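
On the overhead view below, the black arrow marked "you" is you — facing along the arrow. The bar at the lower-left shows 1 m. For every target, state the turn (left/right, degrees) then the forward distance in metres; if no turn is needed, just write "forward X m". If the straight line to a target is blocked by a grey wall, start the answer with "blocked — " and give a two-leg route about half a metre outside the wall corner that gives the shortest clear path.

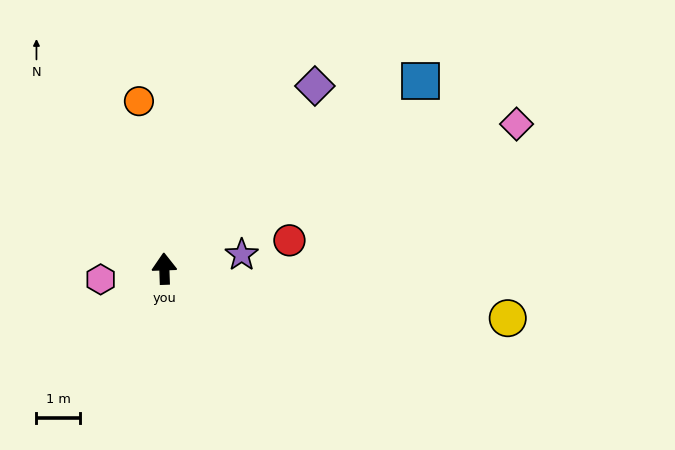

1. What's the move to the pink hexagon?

turn left 98°, forward 1.5 m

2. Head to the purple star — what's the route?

turn right 82°, forward 1.8 m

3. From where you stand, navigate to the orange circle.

turn left 7°, forward 3.9 m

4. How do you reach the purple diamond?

turn right 41°, forward 5.4 m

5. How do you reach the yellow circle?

turn right 100°, forward 8.0 m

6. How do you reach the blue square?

turn right 56°, forward 7.3 m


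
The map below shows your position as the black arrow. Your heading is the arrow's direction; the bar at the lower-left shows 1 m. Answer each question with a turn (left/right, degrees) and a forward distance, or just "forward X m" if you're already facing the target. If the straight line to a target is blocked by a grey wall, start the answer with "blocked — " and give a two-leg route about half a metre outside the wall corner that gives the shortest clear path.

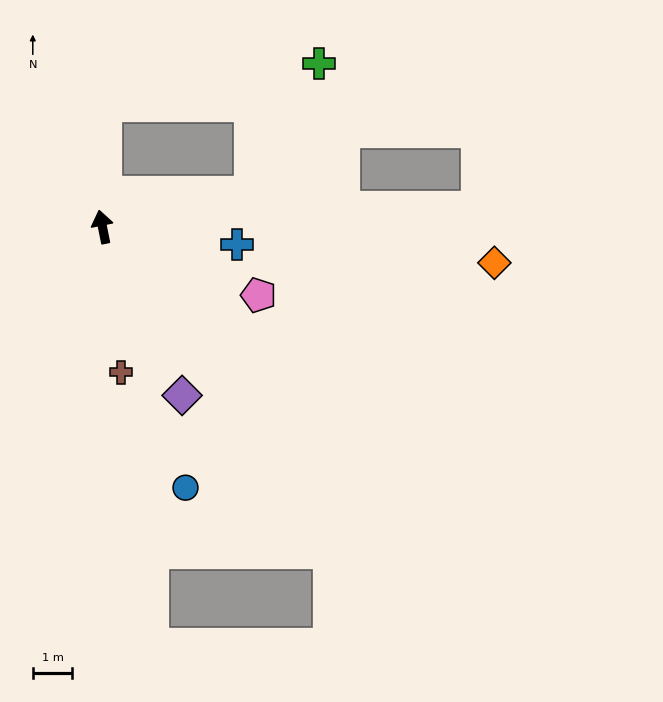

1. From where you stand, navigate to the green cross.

blocked — turn right 88°, forward 3.9 m, then turn left 49°, forward 3.7 m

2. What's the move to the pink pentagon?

turn right 125°, forward 4.3 m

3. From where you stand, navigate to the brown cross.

turn left 176°, forward 3.7 m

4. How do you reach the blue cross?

turn right 109°, forward 3.4 m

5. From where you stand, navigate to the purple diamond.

turn right 166°, forward 4.7 m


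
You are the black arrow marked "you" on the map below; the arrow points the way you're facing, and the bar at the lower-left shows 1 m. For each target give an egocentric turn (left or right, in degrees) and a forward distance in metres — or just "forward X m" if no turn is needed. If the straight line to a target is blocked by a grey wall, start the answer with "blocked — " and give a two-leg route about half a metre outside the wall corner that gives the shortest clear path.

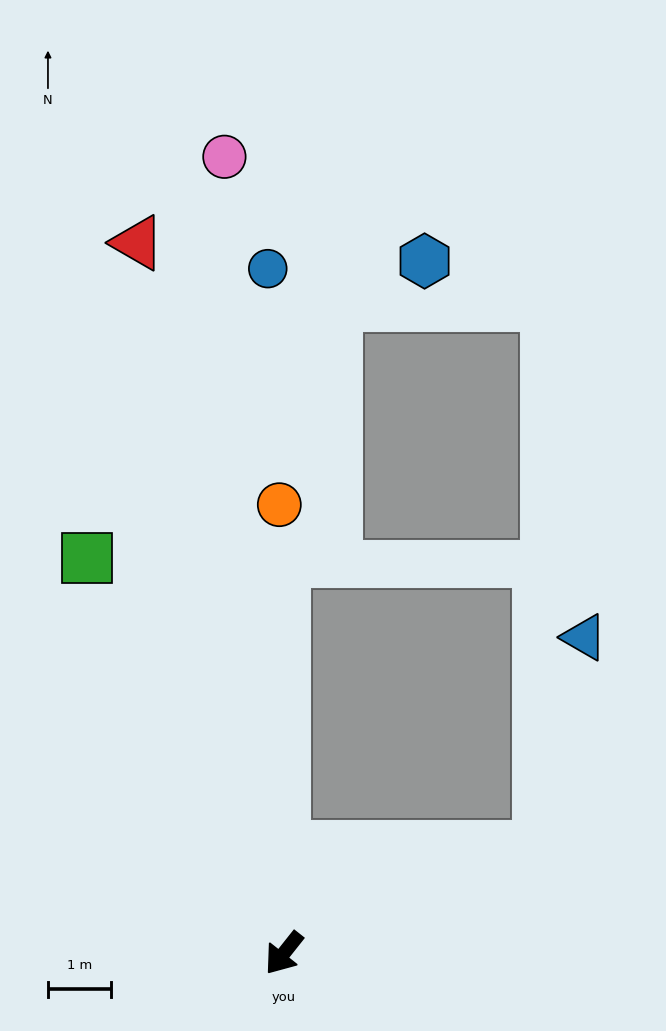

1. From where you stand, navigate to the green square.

turn right 115°, forward 7.1 m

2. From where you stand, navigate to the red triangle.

turn right 130°, forward 11.6 m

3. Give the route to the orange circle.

turn right 141°, forward 7.2 m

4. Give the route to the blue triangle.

blocked — turn left 151°, forward 4.4 m, then turn left 55°, forward 3.4 m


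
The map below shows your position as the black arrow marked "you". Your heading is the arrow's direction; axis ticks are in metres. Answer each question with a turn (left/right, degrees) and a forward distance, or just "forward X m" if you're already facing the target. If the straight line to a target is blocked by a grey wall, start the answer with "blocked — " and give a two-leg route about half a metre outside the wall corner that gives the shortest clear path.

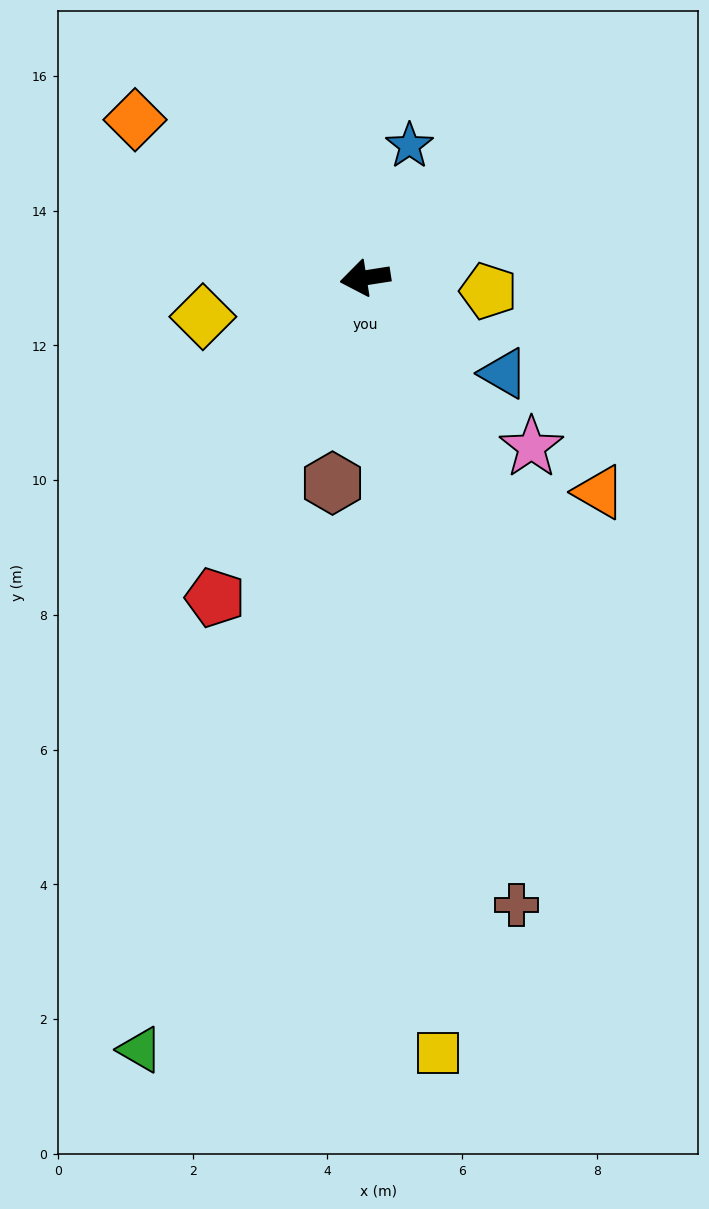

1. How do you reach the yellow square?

turn left 86°, forward 11.6 m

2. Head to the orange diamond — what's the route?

turn right 43°, forward 4.1 m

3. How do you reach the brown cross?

turn left 95°, forward 9.6 m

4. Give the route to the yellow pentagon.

turn left 165°, forward 1.8 m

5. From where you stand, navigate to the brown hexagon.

turn left 72°, forward 3.1 m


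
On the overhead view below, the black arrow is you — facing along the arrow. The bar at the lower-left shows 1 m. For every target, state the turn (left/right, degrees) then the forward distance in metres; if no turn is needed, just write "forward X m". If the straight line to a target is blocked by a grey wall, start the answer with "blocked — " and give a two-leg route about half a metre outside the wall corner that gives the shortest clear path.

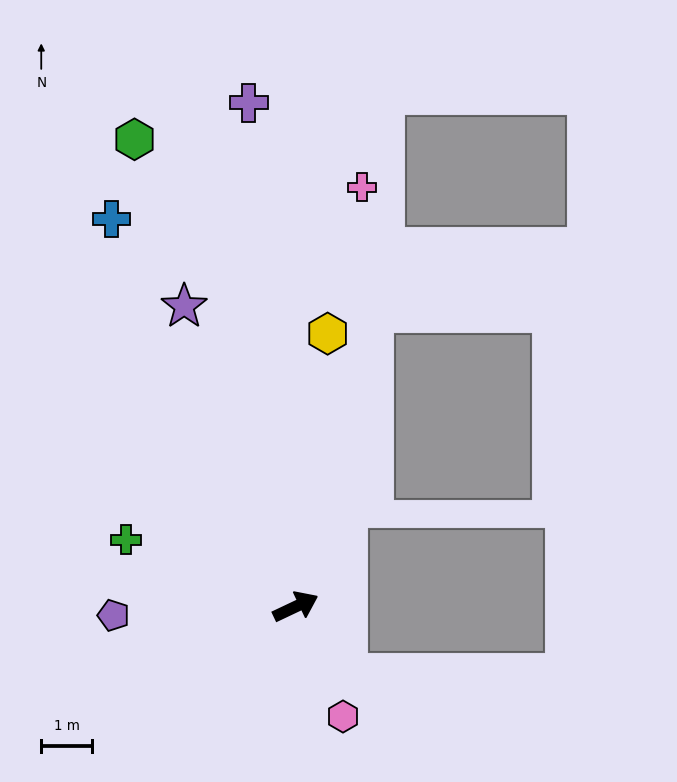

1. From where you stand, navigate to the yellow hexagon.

turn left 58°, forward 5.4 m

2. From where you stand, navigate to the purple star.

turn left 85°, forward 6.3 m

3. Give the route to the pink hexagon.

turn right 92°, forward 2.4 m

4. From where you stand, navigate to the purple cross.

turn left 70°, forward 10.0 m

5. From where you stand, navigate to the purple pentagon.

turn left 157°, forward 3.6 m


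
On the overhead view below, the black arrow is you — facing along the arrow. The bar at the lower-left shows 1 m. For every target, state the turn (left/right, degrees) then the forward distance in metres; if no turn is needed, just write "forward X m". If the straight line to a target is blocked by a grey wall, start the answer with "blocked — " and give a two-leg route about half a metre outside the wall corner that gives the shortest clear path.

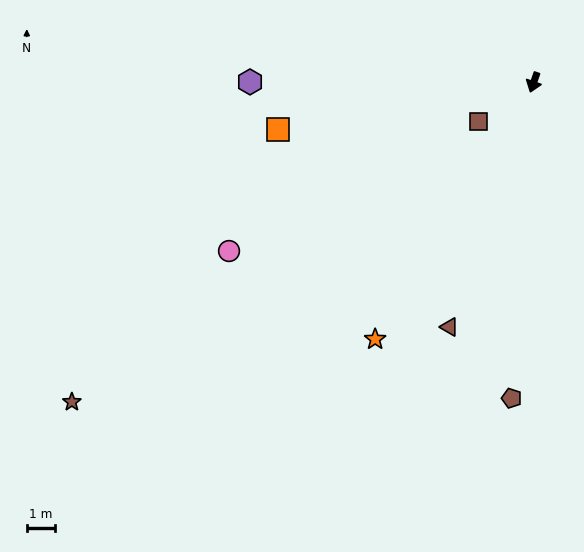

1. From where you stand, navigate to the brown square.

turn right 36°, forward 2.4 m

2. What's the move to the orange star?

turn right 13°, forward 10.6 m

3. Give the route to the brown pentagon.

turn left 15°, forward 11.2 m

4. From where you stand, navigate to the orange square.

turn right 60°, forward 9.2 m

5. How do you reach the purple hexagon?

turn right 71°, forward 10.0 m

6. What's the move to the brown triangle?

forward 9.1 m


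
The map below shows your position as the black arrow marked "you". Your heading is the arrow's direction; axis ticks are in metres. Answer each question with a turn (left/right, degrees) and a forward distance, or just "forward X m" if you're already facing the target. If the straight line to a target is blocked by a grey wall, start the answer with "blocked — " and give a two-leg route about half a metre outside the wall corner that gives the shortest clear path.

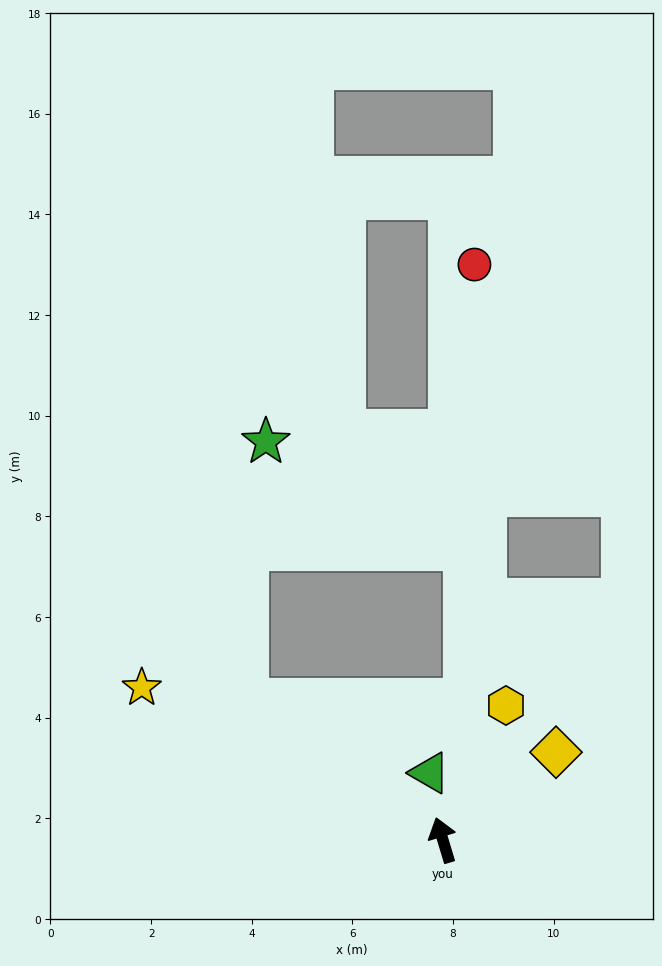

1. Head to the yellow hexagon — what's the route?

turn right 42°, forward 3.0 m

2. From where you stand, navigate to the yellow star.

turn left 46°, forward 6.7 m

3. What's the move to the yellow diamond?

turn right 69°, forward 2.8 m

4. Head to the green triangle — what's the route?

turn right 6°, forward 1.4 m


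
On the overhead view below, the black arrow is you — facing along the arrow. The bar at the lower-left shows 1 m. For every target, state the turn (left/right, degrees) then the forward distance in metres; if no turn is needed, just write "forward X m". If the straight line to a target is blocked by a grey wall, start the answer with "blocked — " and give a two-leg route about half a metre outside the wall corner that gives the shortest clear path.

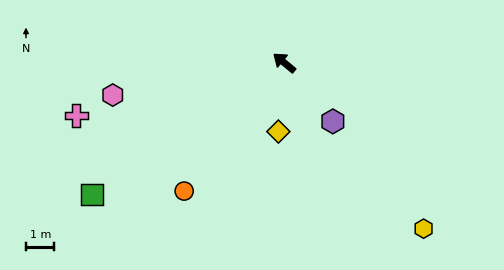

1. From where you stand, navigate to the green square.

turn left 74°, forward 8.2 m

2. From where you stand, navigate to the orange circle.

turn left 92°, forward 5.7 m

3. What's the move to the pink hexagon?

turn left 50°, forward 6.1 m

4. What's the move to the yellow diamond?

turn left 125°, forward 2.4 m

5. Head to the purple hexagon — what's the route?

turn left 169°, forward 2.7 m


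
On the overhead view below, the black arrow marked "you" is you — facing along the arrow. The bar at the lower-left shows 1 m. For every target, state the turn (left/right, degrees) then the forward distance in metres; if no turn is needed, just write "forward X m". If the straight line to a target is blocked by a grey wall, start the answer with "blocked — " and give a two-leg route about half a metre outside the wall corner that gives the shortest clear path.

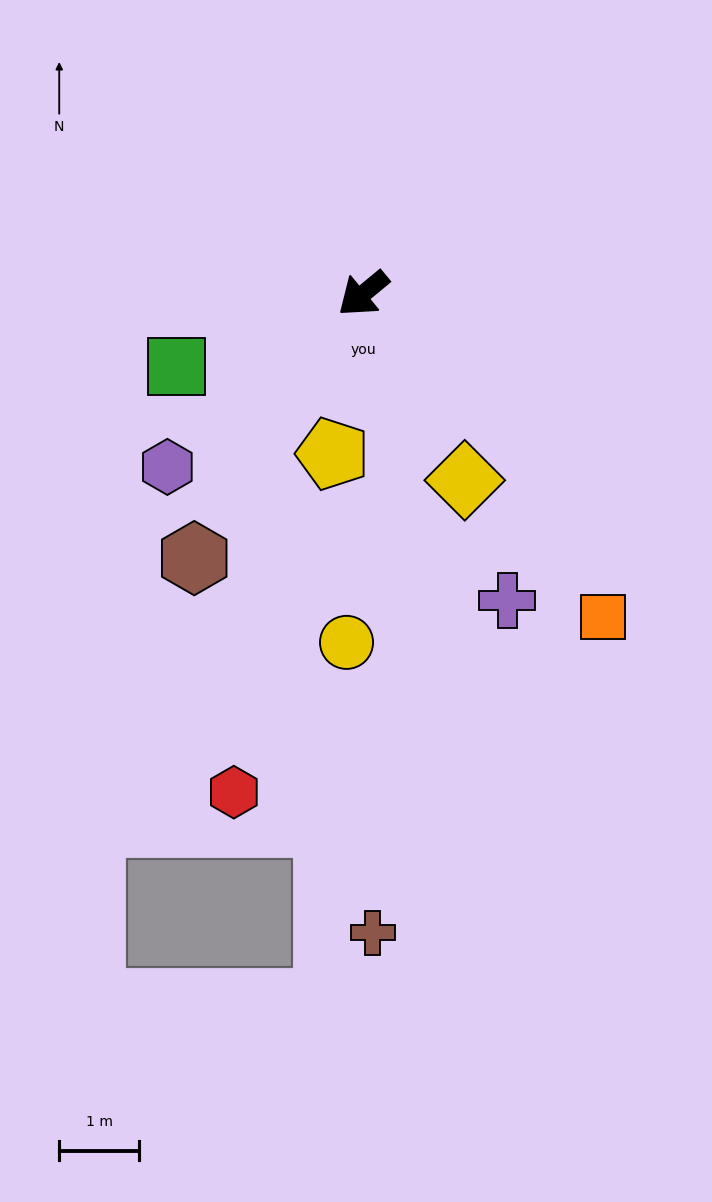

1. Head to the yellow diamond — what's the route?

turn left 79°, forward 2.7 m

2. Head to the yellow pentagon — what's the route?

turn left 40°, forward 2.0 m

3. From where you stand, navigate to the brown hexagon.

turn left 18°, forward 3.9 m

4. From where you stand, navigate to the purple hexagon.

forward 3.3 m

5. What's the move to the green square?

turn right 18°, forward 2.5 m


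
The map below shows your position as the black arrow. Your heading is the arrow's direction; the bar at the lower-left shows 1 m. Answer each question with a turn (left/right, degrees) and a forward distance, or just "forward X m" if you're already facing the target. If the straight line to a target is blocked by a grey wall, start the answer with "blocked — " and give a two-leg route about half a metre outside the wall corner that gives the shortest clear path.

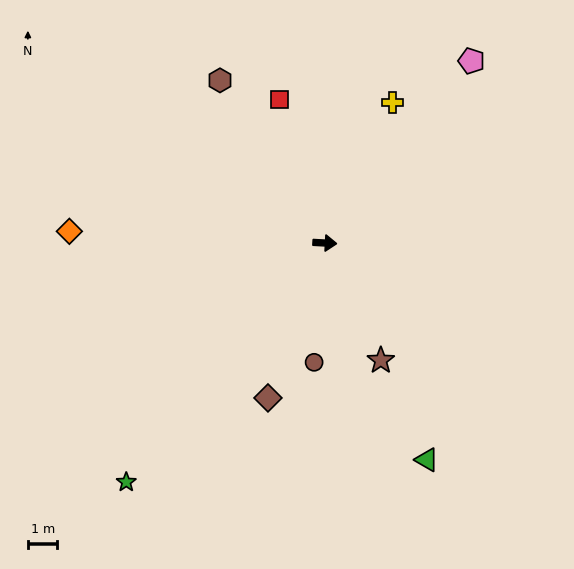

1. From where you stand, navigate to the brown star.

turn right 61°, forward 4.4 m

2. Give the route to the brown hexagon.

turn left 126°, forward 6.5 m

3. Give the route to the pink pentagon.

turn left 54°, forward 7.9 m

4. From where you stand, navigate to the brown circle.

turn right 92°, forward 4.0 m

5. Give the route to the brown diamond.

turn right 107°, forward 5.6 m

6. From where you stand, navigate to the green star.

turn right 127°, forward 10.5 m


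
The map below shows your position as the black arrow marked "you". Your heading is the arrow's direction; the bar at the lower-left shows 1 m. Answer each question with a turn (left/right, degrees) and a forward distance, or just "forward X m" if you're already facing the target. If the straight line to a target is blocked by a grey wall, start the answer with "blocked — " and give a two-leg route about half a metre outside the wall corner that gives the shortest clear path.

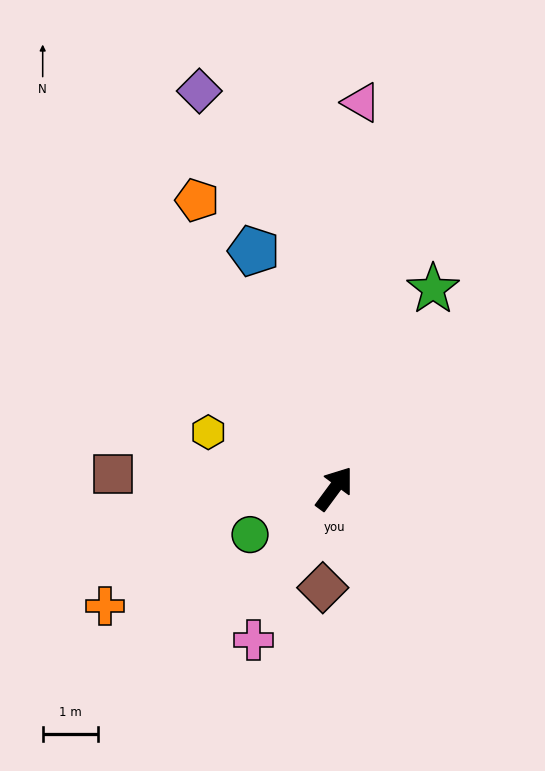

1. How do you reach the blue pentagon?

turn left 55°, forward 4.5 m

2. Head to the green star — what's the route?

turn left 10°, forward 4.0 m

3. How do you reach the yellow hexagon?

turn left 102°, forward 2.5 m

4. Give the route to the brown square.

turn left 123°, forward 4.0 m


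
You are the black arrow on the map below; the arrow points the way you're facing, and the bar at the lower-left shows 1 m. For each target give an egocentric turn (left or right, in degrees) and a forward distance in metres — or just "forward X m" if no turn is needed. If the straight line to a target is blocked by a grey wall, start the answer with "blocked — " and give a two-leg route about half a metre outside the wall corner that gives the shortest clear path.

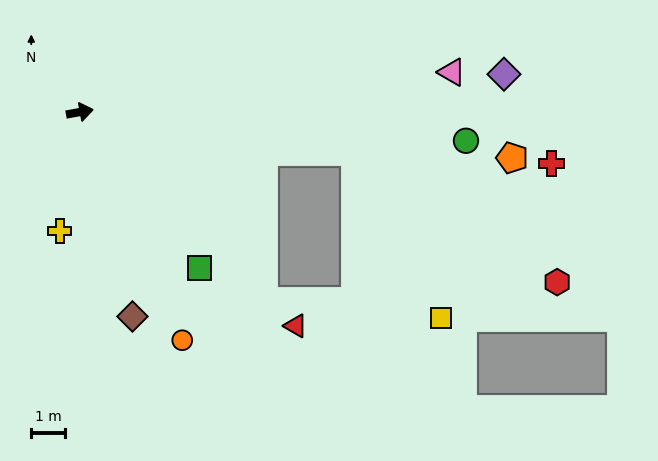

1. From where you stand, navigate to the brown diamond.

turn right 86°, forward 6.3 m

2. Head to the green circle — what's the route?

turn right 15°, forward 11.5 m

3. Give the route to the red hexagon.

blocked — turn right 19°, forward 8.3 m, then turn right 24°, forward 7.1 m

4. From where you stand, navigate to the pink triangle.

turn right 4°, forward 11.1 m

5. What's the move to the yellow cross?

turn right 110°, forward 3.6 m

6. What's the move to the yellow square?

blocked — turn right 56°, forward 7.9 m, then turn left 40°, forward 5.3 m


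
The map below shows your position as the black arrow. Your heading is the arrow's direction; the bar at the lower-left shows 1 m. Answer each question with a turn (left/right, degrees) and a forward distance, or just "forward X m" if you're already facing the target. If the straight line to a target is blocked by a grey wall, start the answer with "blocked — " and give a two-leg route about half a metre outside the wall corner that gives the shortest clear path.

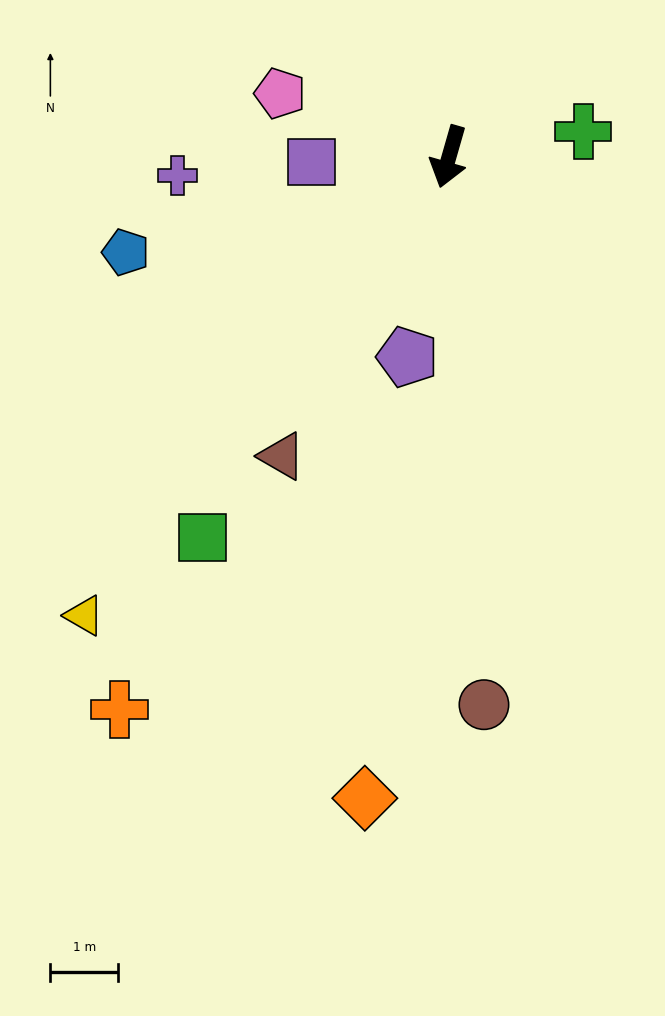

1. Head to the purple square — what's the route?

turn right 72°, forward 2.0 m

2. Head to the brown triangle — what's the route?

turn right 13°, forward 5.0 m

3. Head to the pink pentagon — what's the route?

turn right 95°, forward 2.7 m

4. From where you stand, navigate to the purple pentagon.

turn left 4°, forward 3.0 m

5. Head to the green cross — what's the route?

turn left 117°, forward 2.0 m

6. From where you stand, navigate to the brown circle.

turn left 20°, forward 8.1 m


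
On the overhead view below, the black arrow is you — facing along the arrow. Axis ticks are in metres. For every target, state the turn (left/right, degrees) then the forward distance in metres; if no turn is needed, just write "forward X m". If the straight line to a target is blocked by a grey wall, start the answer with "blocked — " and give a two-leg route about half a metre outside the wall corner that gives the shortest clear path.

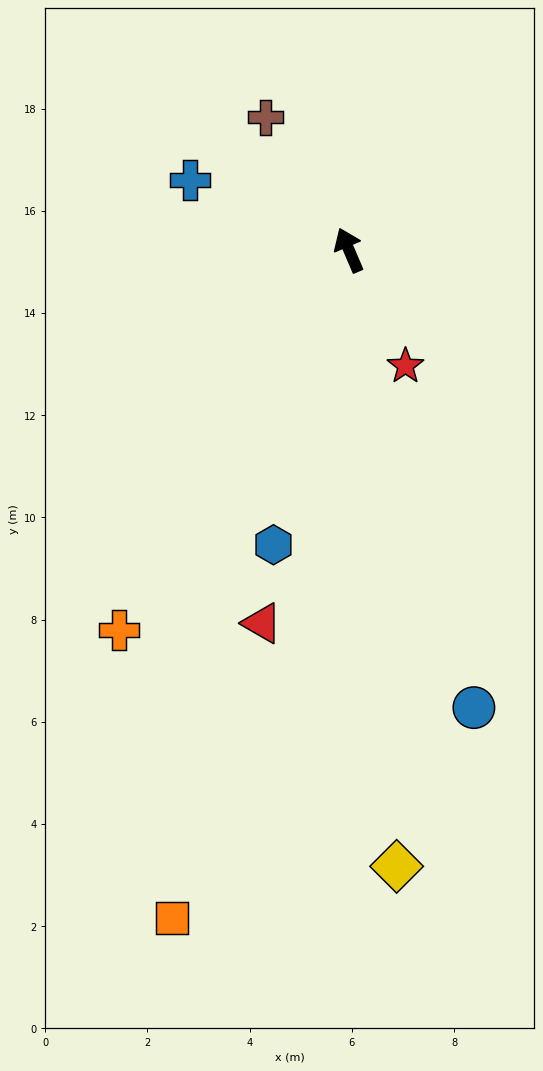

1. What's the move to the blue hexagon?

turn left 143°, forward 6.0 m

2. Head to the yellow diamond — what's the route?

turn left 161°, forward 12.1 m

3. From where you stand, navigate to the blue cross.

turn left 43°, forward 3.4 m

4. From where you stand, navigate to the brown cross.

turn left 9°, forward 3.1 m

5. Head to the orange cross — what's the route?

turn left 126°, forward 8.7 m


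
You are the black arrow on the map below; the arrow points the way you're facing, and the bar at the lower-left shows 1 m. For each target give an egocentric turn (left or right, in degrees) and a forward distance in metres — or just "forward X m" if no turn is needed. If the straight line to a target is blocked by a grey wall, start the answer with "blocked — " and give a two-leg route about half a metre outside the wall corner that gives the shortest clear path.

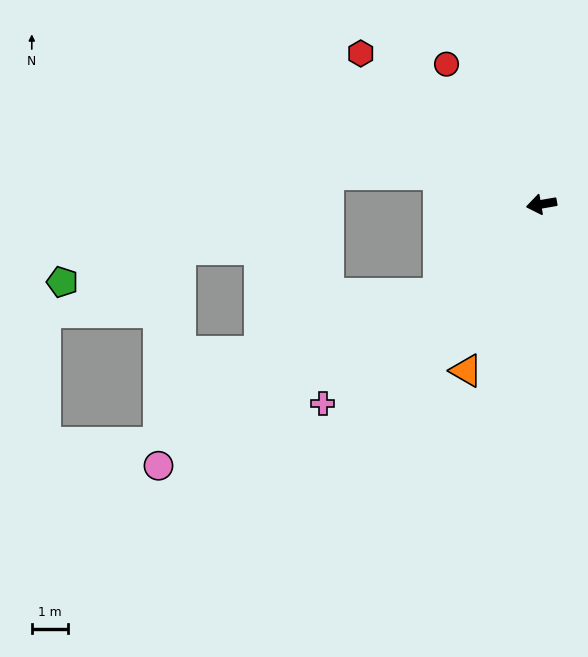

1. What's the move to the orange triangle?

turn left 56°, forward 5.0 m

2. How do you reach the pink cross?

turn left 32°, forward 8.1 m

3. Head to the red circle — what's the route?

turn right 66°, forward 4.6 m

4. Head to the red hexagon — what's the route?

turn right 50°, forward 6.4 m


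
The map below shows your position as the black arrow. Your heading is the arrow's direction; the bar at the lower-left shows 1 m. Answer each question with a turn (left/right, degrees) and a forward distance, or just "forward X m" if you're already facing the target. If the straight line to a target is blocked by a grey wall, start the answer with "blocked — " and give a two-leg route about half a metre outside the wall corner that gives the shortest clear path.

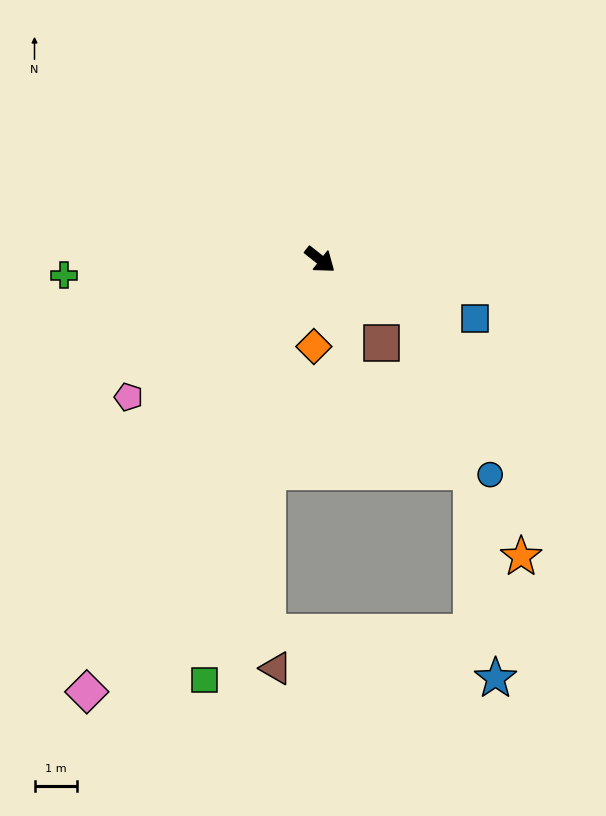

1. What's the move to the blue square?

turn left 17°, forward 3.9 m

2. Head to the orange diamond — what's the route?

turn right 56°, forward 2.0 m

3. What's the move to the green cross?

turn right 138°, forward 6.0 m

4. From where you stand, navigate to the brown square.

turn right 16°, forward 2.4 m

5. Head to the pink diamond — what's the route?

turn right 80°, forward 11.5 m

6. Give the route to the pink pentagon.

turn right 106°, forward 5.5 m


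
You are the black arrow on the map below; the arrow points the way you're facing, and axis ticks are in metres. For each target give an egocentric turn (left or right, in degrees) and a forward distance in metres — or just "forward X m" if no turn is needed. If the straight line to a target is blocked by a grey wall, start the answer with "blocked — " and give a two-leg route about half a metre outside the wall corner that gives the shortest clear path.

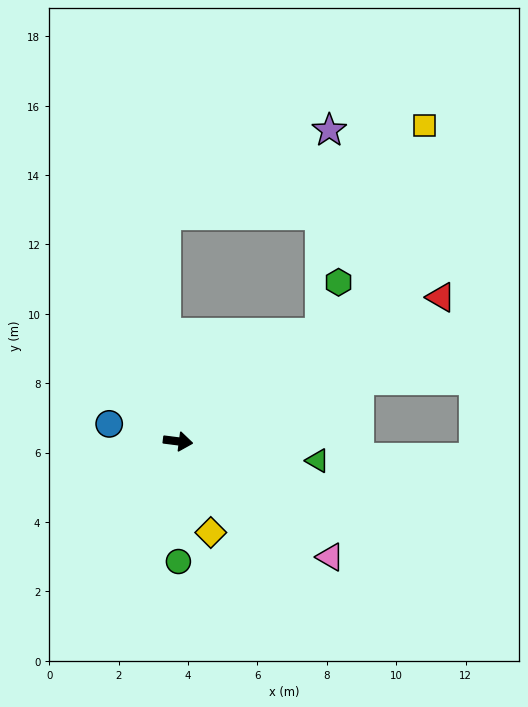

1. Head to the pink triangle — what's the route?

turn right 30°, forward 5.5 m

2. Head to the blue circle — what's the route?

turn left 173°, forward 2.0 m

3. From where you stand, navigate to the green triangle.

forward 4.1 m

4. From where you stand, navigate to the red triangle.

turn left 36°, forward 8.6 m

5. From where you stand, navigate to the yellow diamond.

turn right 63°, forward 2.8 m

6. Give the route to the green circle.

turn right 83°, forward 3.5 m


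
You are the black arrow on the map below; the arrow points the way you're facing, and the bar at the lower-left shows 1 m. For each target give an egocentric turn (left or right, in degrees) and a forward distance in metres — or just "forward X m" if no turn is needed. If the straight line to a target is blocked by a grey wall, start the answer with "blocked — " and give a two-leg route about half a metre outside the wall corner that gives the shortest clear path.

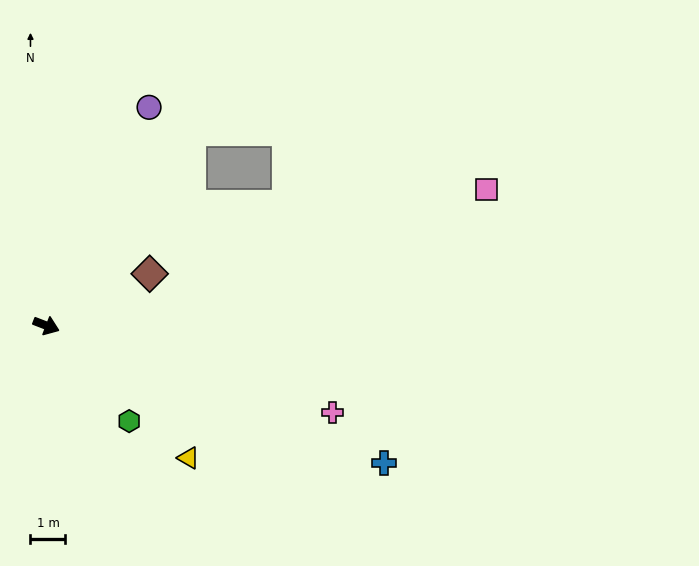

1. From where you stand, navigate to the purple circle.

turn left 86°, forward 6.9 m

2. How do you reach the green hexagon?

turn right 28°, forward 3.6 m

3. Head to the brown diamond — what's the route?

turn left 48°, forward 3.3 m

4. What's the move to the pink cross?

turn left 4°, forward 8.6 m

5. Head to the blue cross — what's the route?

forward 10.4 m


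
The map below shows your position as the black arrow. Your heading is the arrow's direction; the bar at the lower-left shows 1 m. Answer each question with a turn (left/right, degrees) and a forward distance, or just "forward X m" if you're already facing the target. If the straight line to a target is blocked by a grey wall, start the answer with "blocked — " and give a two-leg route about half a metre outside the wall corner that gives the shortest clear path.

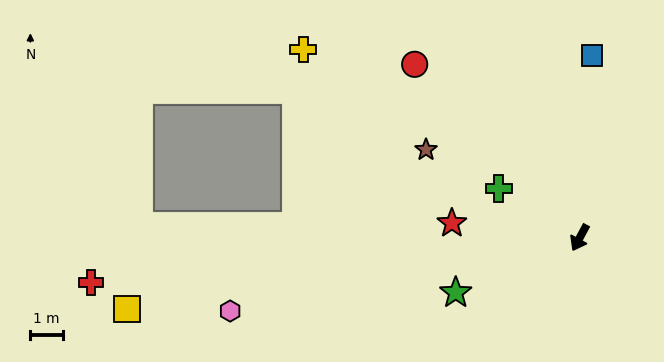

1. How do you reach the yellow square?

turn right 53°, forward 14.2 m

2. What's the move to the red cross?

turn right 56°, forward 15.2 m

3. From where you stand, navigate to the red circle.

turn right 108°, forward 7.4 m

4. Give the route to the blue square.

turn right 156°, forward 5.7 m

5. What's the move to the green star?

turn right 38°, forward 4.2 m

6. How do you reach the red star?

turn right 68°, forward 4.0 m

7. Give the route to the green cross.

turn right 93°, forward 2.9 m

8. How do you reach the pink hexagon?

turn right 50°, forward 11.1 m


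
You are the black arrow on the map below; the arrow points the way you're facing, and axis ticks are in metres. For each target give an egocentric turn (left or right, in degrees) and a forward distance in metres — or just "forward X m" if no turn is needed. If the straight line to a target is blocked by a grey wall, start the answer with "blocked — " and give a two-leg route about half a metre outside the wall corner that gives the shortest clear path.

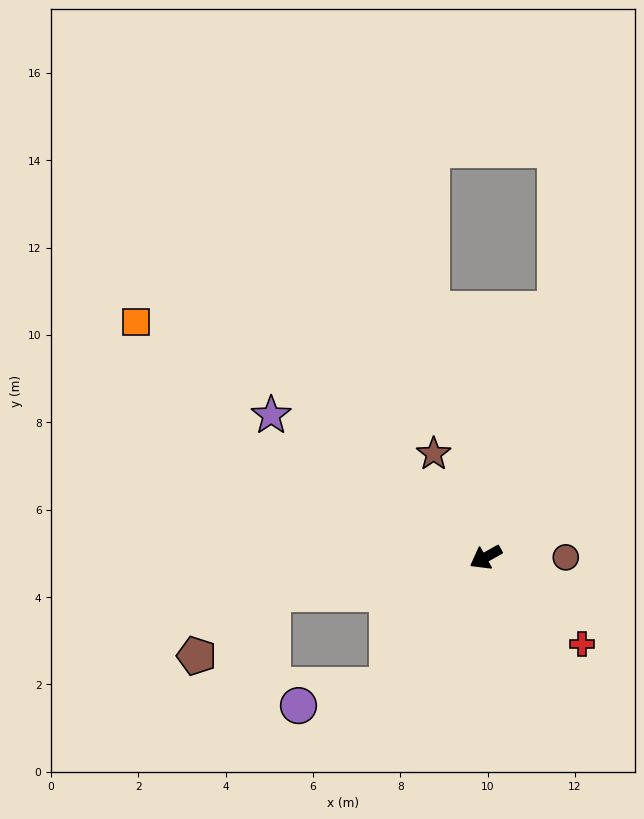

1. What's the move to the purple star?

turn right 63°, forward 5.9 m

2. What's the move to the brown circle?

turn left 151°, forward 1.8 m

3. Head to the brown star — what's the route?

turn right 93°, forward 2.6 m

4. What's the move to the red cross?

turn left 109°, forward 3.0 m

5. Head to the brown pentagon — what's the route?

blocked — turn right 20°, forward 5.0 m, then turn left 30°, forward 2.2 m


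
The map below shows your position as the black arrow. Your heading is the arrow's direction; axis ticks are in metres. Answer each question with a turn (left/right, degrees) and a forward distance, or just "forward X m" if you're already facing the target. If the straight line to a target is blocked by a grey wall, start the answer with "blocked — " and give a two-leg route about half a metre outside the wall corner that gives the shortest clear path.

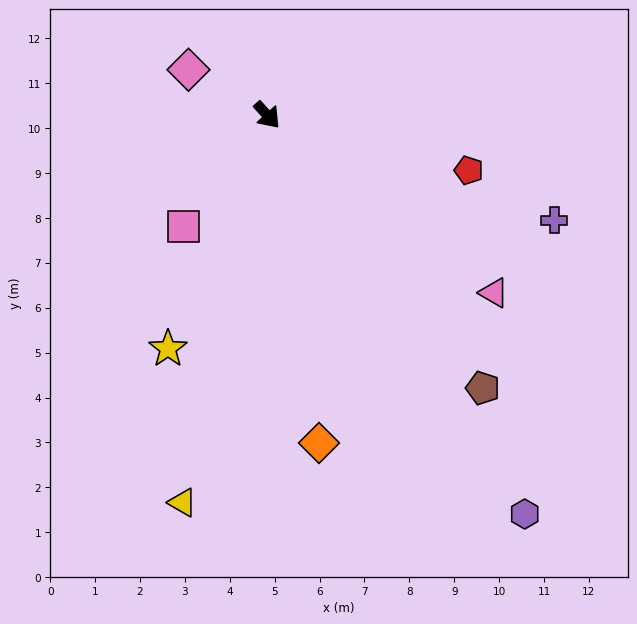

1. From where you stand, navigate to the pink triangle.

turn left 10°, forward 6.4 m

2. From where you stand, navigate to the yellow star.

turn right 65°, forward 5.7 m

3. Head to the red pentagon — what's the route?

turn left 33°, forward 4.7 m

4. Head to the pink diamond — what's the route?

turn right 162°, forward 2.0 m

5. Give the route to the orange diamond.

turn right 33°, forward 7.4 m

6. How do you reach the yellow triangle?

turn right 54°, forward 8.8 m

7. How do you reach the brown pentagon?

turn right 4°, forward 7.8 m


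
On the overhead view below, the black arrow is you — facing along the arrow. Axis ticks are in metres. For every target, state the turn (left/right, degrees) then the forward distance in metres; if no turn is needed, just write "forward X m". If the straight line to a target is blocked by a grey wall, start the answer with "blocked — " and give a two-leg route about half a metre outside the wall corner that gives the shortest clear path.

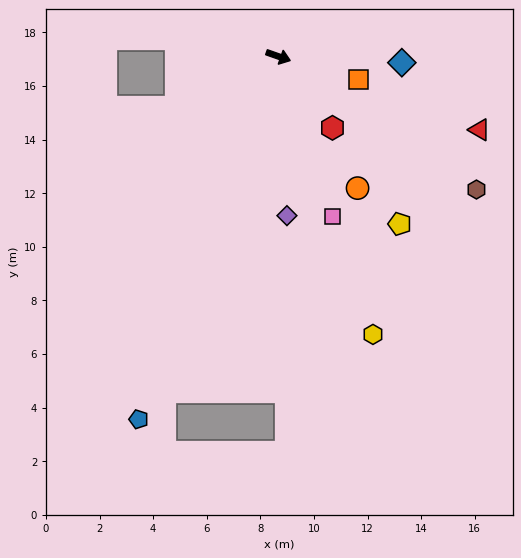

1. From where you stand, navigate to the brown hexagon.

turn right 15°, forward 8.9 m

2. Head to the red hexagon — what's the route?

turn right 33°, forward 3.3 m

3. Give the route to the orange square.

turn left 3°, forward 3.1 m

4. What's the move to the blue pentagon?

turn right 92°, forward 14.5 m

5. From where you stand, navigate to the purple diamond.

turn right 68°, forward 6.0 m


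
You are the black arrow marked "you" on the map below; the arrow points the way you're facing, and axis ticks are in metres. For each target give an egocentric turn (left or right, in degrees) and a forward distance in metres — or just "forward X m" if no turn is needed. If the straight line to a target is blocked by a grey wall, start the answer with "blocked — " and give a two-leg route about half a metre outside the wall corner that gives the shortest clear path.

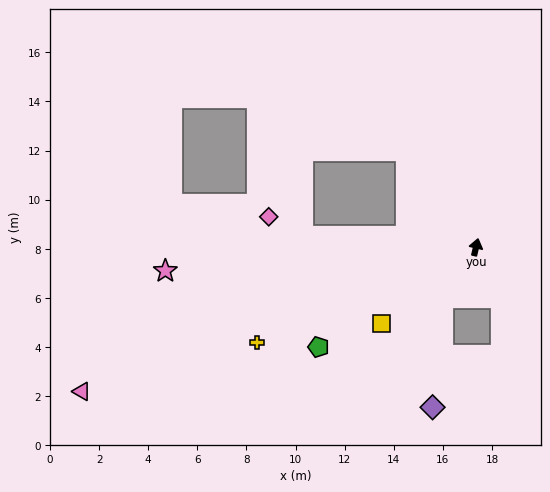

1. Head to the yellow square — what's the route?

turn left 142°, forward 4.9 m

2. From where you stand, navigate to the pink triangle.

turn left 123°, forward 17.1 m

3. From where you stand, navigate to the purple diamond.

blocked — turn left 160°, forward 2.5 m, then turn left 28°, forward 4.5 m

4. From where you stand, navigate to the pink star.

turn left 108°, forward 12.7 m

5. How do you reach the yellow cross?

turn left 127°, forward 9.7 m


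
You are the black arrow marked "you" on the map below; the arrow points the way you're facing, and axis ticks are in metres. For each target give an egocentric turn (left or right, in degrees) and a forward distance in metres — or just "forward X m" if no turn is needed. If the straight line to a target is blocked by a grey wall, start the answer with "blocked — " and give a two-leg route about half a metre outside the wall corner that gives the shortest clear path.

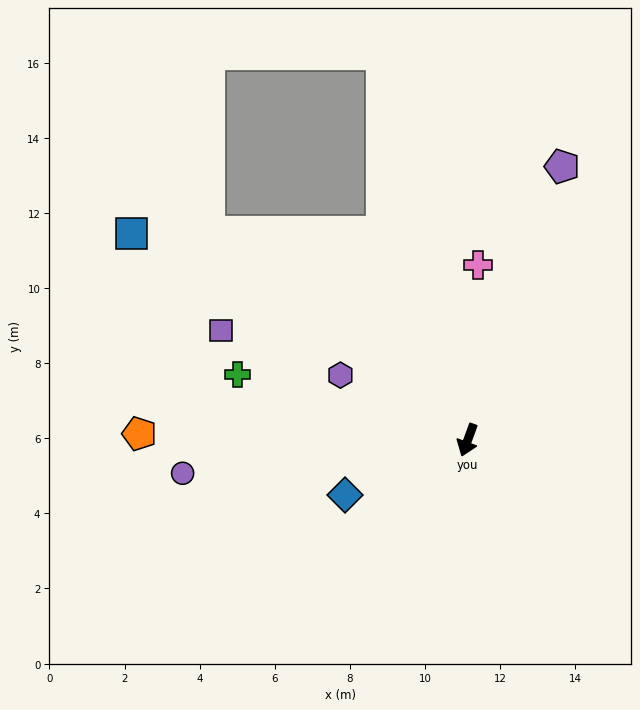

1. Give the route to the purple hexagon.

turn right 97°, forward 3.8 m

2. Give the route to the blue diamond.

turn right 46°, forward 3.6 m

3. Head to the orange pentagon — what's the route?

turn right 71°, forward 8.7 m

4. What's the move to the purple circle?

turn right 63°, forward 7.6 m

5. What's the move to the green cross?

turn right 86°, forward 6.4 m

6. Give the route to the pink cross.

turn right 163°, forward 4.7 m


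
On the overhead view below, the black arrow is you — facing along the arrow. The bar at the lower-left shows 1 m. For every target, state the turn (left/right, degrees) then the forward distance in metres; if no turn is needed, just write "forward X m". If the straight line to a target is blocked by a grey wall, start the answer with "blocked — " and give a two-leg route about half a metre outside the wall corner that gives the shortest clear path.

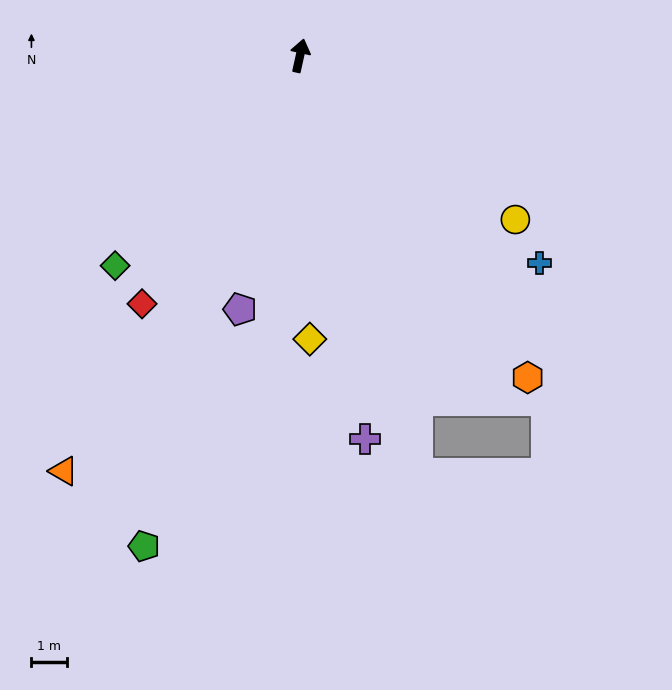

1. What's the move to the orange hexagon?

turn right 132°, forward 11.0 m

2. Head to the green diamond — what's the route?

turn left 151°, forward 7.8 m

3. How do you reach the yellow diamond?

turn right 166°, forward 7.9 m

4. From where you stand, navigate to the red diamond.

turn left 160°, forward 8.2 m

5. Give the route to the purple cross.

turn right 158°, forward 10.9 m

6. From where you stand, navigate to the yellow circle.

turn right 115°, forward 7.6 m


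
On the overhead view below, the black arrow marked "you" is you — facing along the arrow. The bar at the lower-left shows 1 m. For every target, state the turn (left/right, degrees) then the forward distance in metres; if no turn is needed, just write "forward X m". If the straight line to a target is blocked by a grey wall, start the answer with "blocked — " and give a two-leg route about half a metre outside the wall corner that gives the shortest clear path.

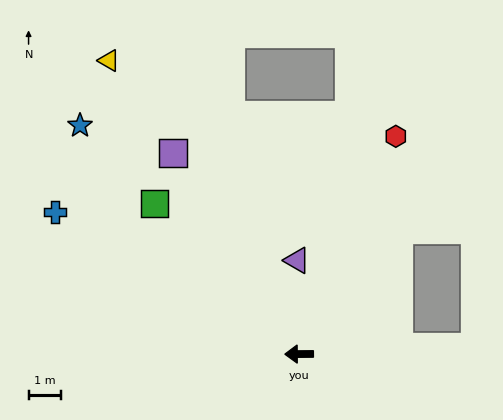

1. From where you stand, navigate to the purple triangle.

turn right 89°, forward 2.9 m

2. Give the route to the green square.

turn right 47°, forward 6.4 m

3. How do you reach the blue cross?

turn right 31°, forward 8.6 m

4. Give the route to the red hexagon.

turn right 114°, forward 7.3 m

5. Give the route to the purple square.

turn right 58°, forward 7.3 m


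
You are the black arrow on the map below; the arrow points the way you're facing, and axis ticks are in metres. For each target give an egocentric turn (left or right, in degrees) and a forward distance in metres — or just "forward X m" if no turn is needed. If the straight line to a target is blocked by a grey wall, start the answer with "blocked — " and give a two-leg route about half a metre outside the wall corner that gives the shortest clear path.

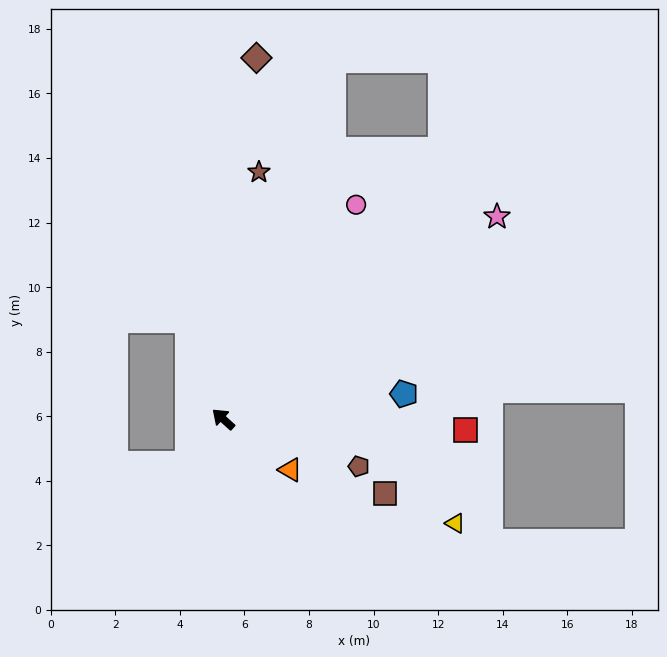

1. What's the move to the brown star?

turn right 56°, forward 7.7 m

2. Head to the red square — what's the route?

turn right 141°, forward 7.5 m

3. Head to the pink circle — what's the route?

turn right 80°, forward 7.8 m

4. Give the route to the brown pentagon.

turn right 157°, forward 4.4 m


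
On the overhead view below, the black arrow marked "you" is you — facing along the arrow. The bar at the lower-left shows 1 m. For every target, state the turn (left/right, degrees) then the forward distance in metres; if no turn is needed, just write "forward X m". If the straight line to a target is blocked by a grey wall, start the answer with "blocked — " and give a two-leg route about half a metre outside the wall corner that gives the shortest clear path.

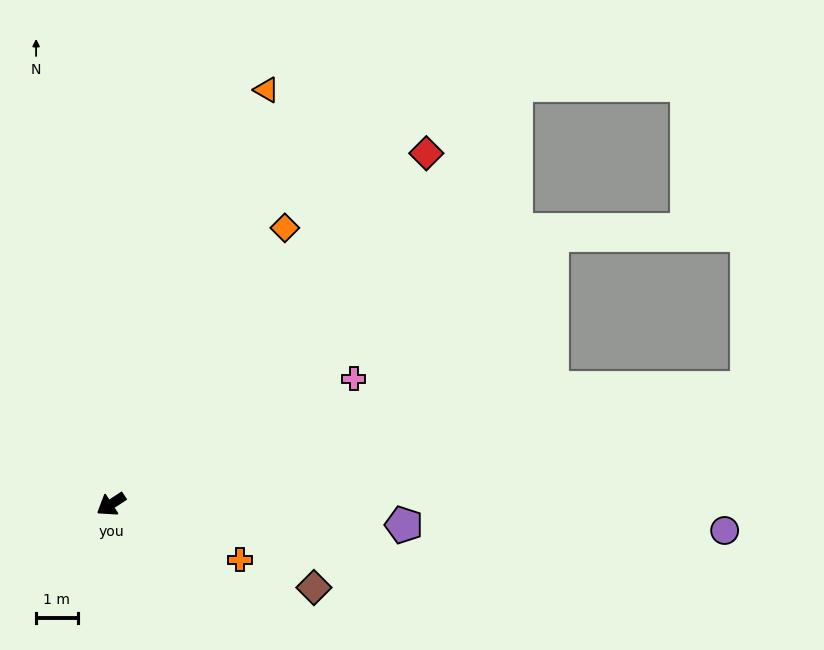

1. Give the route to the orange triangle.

turn right 144°, forward 10.6 m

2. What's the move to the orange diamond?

turn right 155°, forward 7.9 m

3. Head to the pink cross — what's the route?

turn left 174°, forward 6.6 m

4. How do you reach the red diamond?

turn right 165°, forward 11.3 m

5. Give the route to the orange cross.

turn left 124°, forward 3.4 m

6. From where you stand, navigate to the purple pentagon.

turn left 143°, forward 7.1 m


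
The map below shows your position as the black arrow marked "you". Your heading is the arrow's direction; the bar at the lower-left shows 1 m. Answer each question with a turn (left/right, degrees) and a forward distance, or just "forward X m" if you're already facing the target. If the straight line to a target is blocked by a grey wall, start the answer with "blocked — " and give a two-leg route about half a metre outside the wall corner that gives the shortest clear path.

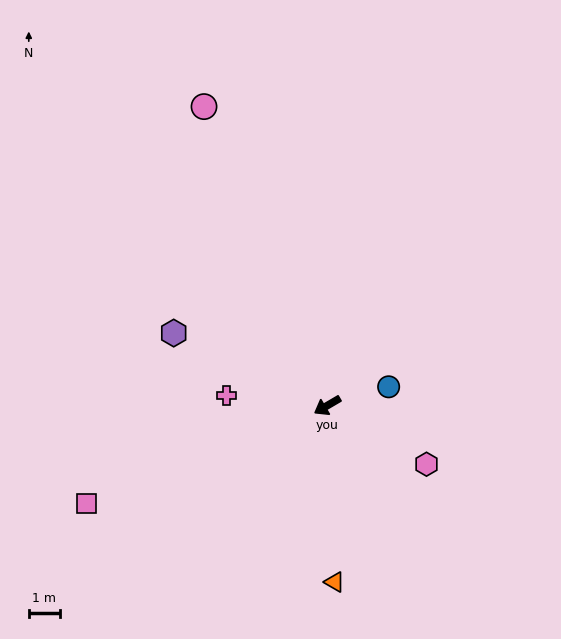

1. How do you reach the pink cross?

turn right 36°, forward 3.2 m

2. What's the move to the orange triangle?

turn left 62°, forward 5.6 m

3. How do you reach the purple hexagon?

turn right 56°, forward 5.4 m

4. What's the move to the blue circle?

turn left 167°, forward 2.1 m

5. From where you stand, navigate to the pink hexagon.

turn left 119°, forward 3.7 m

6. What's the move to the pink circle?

turn right 98°, forward 10.3 m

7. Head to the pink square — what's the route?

turn right 8°, forward 8.3 m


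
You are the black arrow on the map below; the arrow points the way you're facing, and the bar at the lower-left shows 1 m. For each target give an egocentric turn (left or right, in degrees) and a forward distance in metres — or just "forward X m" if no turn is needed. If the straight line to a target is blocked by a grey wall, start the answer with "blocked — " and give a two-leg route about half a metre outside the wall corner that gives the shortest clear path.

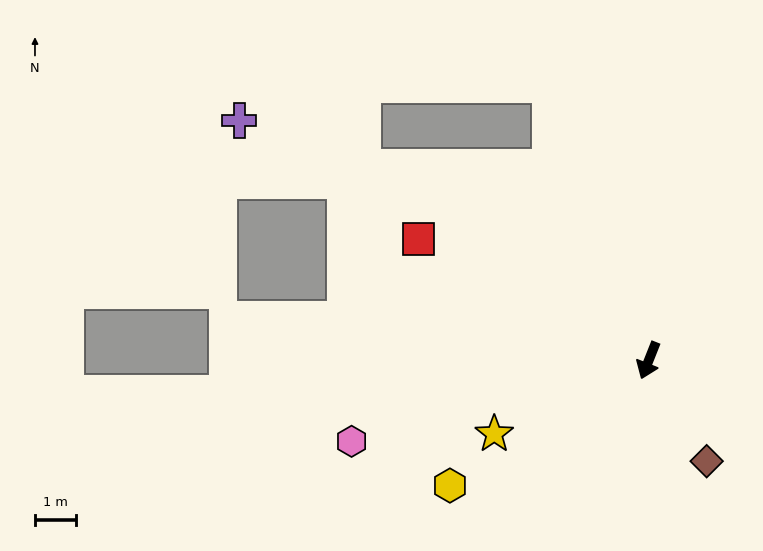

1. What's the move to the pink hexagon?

turn right 53°, forward 7.5 m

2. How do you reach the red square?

turn right 96°, forward 6.3 m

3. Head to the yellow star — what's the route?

turn right 43°, forward 4.2 m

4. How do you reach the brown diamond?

turn left 52°, forward 2.8 m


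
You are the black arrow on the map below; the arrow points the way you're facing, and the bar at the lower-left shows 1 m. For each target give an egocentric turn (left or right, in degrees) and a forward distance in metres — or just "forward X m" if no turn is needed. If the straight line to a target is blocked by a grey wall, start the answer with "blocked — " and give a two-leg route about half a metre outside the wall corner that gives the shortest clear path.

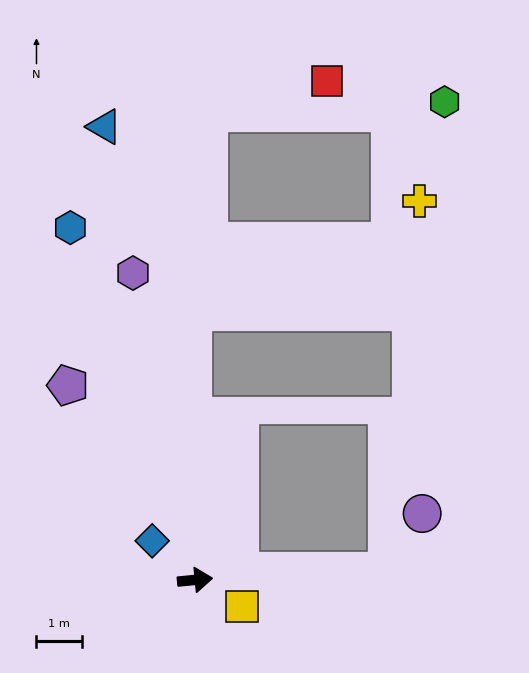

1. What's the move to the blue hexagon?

turn left 104°, forward 8.2 m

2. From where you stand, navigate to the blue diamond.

turn left 132°, forward 1.3 m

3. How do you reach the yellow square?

turn right 35°, forward 1.2 m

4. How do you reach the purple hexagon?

turn left 96°, forward 6.9 m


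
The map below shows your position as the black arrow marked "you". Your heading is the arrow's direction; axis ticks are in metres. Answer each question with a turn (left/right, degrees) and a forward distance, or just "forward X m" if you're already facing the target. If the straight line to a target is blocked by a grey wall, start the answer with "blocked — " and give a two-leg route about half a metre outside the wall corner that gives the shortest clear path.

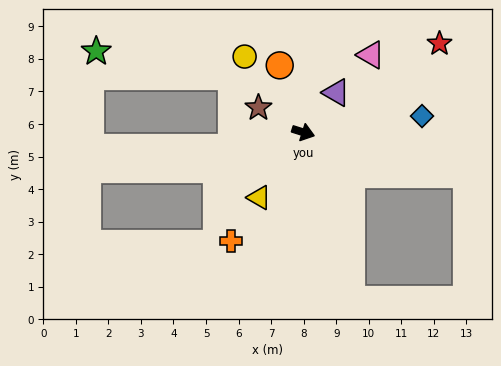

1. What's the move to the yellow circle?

turn left 145°, forward 2.9 m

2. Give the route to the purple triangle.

turn left 68°, forward 1.6 m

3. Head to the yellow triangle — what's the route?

turn right 107°, forward 2.4 m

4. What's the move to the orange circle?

turn left 127°, forward 2.2 m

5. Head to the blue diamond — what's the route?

turn left 25°, forward 3.7 m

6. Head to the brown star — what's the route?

turn left 169°, forward 1.6 m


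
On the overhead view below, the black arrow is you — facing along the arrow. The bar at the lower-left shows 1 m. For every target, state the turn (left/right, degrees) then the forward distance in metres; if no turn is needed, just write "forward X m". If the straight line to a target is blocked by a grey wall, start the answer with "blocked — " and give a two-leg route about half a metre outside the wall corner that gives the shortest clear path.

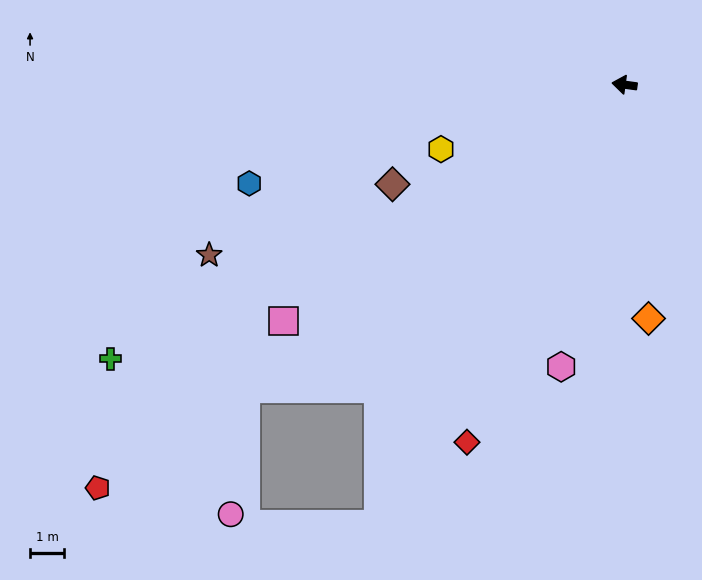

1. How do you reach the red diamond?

turn left 74°, forward 11.4 m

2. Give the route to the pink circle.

blocked — turn left 47°, forward 14.2 m, then turn left 44°, forward 3.7 m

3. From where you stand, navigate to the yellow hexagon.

turn left 27°, forward 5.7 m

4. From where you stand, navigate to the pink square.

turn left 43°, forward 12.1 m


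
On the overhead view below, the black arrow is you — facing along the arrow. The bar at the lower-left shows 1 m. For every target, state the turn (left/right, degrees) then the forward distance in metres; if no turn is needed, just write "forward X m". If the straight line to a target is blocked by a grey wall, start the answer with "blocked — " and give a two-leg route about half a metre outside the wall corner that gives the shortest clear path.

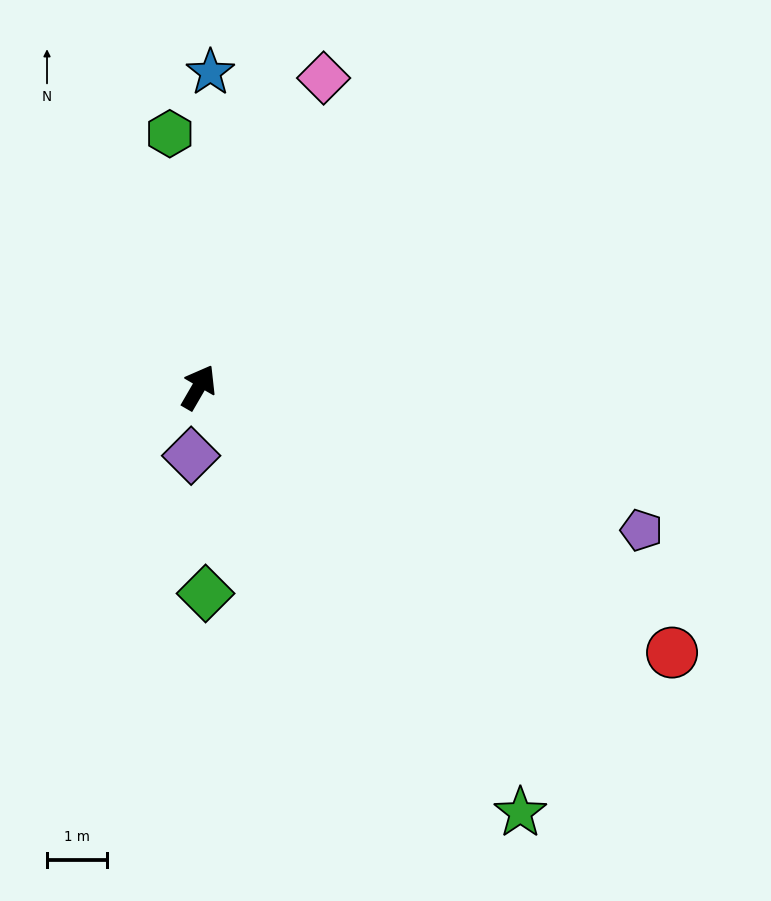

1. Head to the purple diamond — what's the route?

turn right 156°, forward 1.1 m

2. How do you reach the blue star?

turn left 28°, forward 5.2 m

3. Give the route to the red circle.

turn right 89°, forward 9.0 m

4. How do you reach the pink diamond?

turn left 8°, forward 5.5 m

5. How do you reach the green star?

turn right 113°, forward 8.8 m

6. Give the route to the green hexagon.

turn left 37°, forward 4.2 m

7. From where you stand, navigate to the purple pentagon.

turn right 78°, forward 7.7 m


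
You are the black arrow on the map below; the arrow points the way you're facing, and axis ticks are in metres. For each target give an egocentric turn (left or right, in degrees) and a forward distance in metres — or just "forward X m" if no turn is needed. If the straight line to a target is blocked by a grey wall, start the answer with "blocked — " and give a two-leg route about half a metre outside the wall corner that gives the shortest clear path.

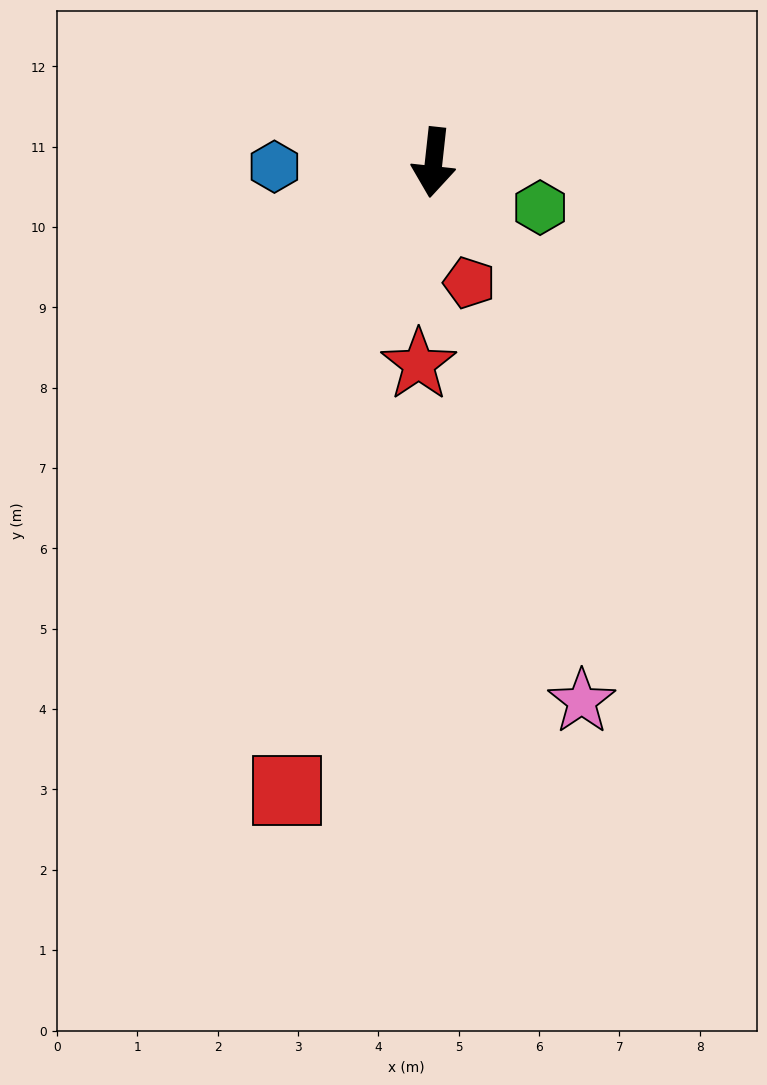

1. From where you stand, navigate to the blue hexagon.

turn right 82°, forward 2.0 m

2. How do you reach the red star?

turn left 2°, forward 2.5 m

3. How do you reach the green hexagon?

turn left 73°, forward 1.4 m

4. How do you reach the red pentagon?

turn left 23°, forward 1.6 m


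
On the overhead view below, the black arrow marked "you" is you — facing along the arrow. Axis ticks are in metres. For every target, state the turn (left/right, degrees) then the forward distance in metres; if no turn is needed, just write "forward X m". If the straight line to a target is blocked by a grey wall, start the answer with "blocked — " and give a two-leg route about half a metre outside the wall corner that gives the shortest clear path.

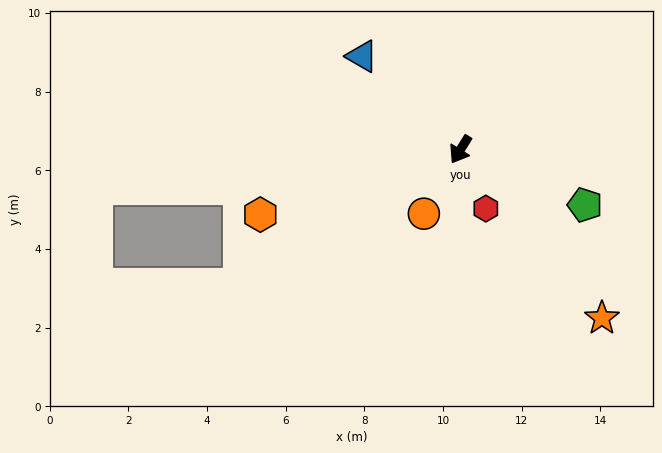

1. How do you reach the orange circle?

turn left 2°, forward 1.9 m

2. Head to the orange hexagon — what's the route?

turn right 40°, forward 5.4 m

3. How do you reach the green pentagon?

turn left 98°, forward 3.5 m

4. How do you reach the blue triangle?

turn right 102°, forward 3.4 m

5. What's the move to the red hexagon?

turn left 55°, forward 1.6 m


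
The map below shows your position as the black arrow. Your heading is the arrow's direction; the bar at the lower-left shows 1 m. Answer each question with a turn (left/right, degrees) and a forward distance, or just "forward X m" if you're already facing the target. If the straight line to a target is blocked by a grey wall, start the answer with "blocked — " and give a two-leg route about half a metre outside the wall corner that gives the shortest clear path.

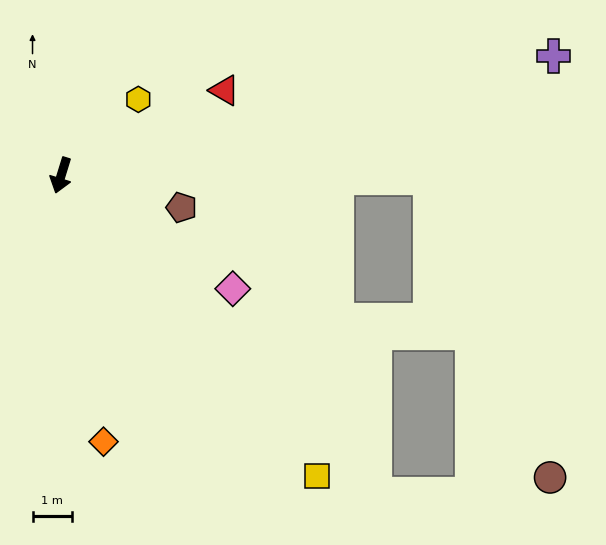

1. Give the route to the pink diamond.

turn left 74°, forward 5.3 m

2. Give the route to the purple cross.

turn left 121°, forward 13.0 m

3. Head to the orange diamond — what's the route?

turn left 26°, forward 6.9 m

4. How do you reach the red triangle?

turn left 135°, forward 4.7 m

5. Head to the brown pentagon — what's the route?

turn left 92°, forward 3.2 m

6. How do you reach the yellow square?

turn left 57°, forward 10.1 m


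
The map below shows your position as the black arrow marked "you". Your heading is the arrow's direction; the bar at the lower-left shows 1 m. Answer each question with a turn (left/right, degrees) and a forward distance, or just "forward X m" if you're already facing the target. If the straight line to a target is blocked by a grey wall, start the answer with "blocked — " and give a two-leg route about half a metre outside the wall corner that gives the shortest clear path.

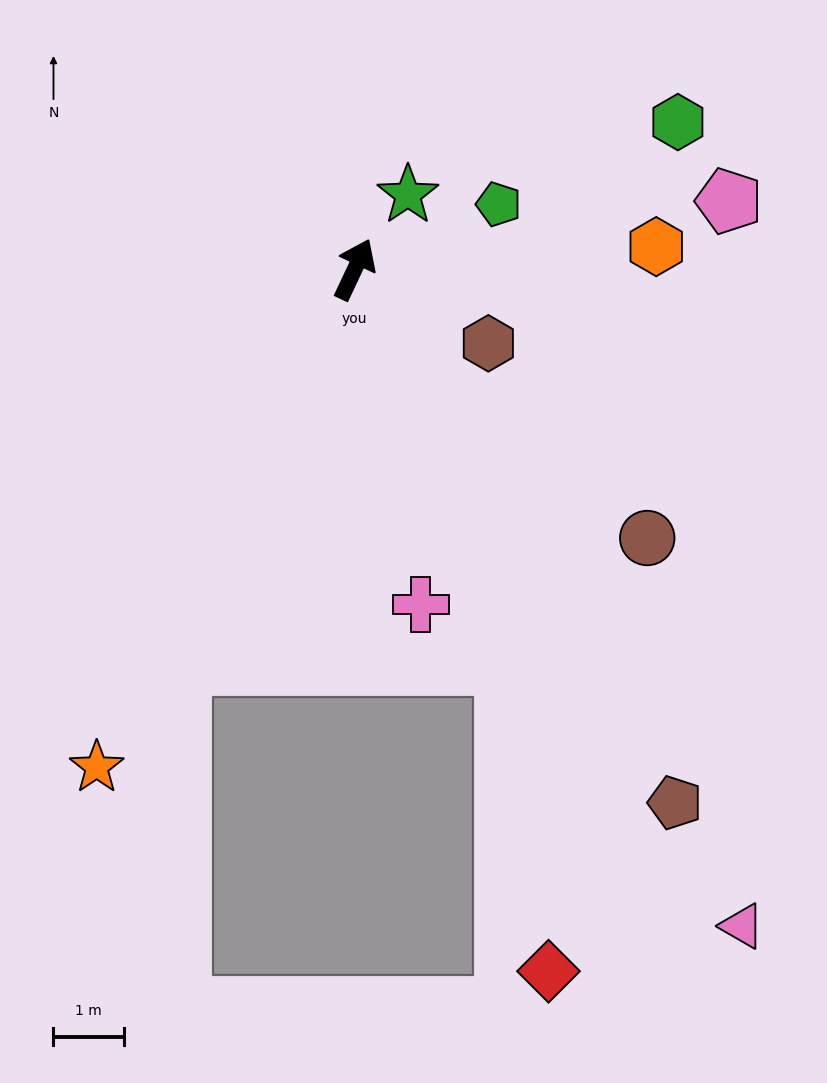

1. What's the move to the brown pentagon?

turn right 124°, forward 8.8 m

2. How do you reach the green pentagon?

turn right 40°, forward 2.2 m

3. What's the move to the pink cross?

turn right 144°, forward 4.8 m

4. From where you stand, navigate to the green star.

turn right 10°, forward 1.3 m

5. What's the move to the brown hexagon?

turn right 94°, forward 2.2 m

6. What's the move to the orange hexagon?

turn right 61°, forward 4.3 m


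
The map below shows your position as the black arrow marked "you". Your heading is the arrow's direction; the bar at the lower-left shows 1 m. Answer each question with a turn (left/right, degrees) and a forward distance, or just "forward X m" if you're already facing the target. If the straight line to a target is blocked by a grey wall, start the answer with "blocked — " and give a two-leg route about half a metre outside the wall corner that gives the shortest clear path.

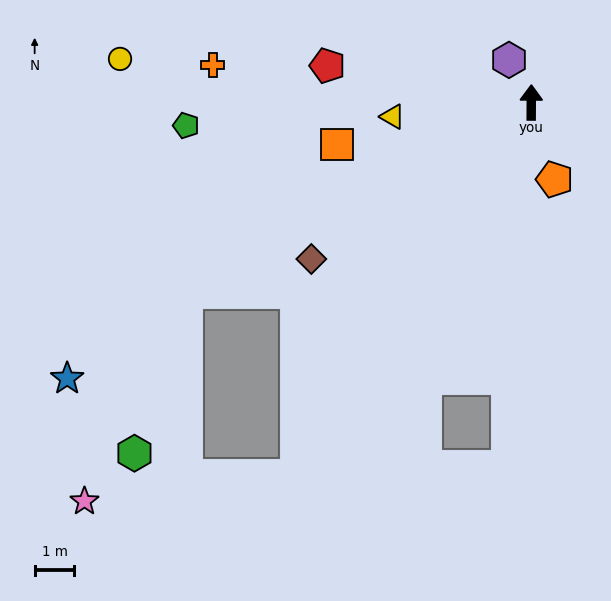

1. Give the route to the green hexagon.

blocked — turn left 119°, forward 9.9 m, then turn left 43°, forward 4.3 m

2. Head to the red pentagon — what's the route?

turn left 80°, forward 5.2 m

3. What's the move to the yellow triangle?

turn left 96°, forward 3.5 m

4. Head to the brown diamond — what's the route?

turn left 126°, forward 6.8 m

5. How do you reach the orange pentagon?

turn right 163°, forward 2.0 m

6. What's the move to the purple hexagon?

turn left 28°, forward 1.2 m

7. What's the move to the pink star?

blocked — turn left 148°, forward 11.1 m, then turn right 51°, forward 5.4 m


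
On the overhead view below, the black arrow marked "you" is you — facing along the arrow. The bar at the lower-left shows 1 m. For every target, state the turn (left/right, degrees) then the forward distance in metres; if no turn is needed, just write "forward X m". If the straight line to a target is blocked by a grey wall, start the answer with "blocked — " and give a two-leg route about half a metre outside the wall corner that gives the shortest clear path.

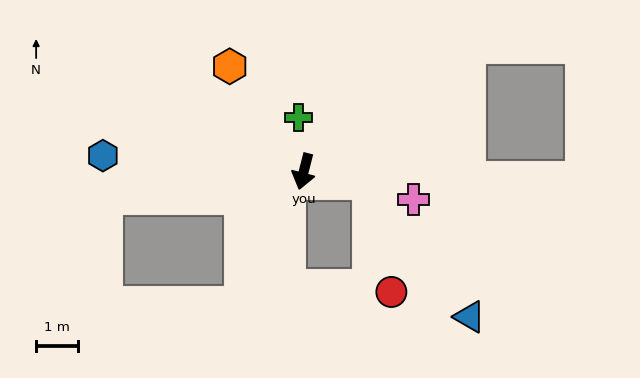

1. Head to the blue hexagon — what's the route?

turn right 80°, forward 4.8 m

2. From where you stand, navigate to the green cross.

turn right 160°, forward 1.3 m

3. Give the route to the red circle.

blocked — turn left 95°, forward 1.6 m, then turn right 70°, forward 2.6 m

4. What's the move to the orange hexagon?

turn right 131°, forward 3.0 m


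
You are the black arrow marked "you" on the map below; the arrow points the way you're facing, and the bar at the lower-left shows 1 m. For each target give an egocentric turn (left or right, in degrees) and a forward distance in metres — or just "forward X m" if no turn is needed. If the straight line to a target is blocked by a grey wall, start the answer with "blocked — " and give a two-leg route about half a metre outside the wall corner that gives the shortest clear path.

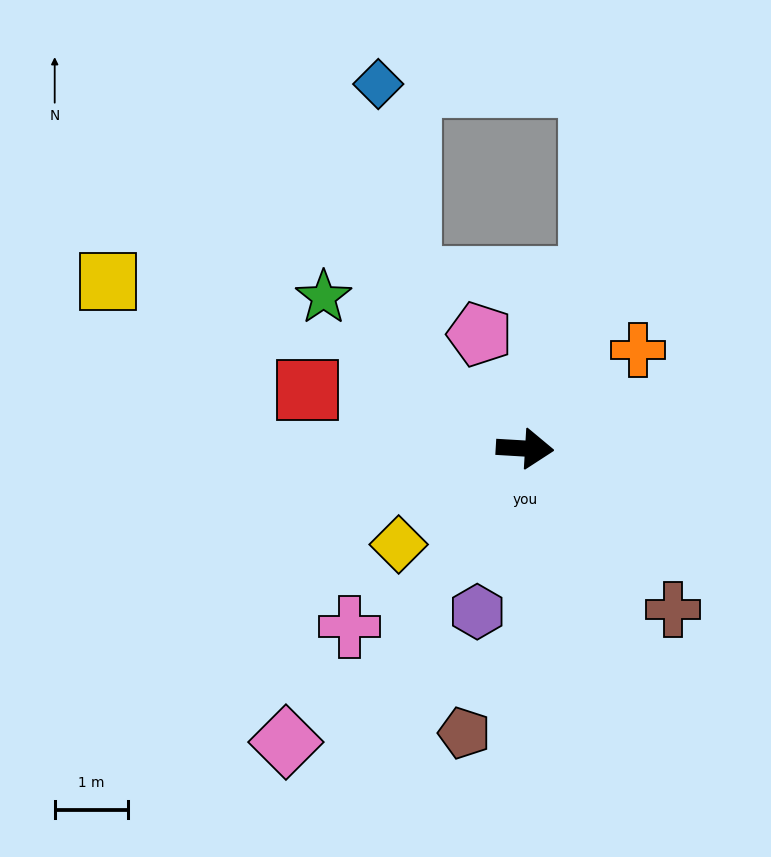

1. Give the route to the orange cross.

turn left 44°, forward 2.1 m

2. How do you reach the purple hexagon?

turn right 103°, forward 2.3 m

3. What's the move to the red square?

turn left 168°, forward 3.1 m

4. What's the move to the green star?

turn left 146°, forward 3.4 m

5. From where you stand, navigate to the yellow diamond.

turn right 139°, forward 2.2 m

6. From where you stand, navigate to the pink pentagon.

turn left 115°, forward 1.7 m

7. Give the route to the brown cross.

turn right 44°, forward 3.0 m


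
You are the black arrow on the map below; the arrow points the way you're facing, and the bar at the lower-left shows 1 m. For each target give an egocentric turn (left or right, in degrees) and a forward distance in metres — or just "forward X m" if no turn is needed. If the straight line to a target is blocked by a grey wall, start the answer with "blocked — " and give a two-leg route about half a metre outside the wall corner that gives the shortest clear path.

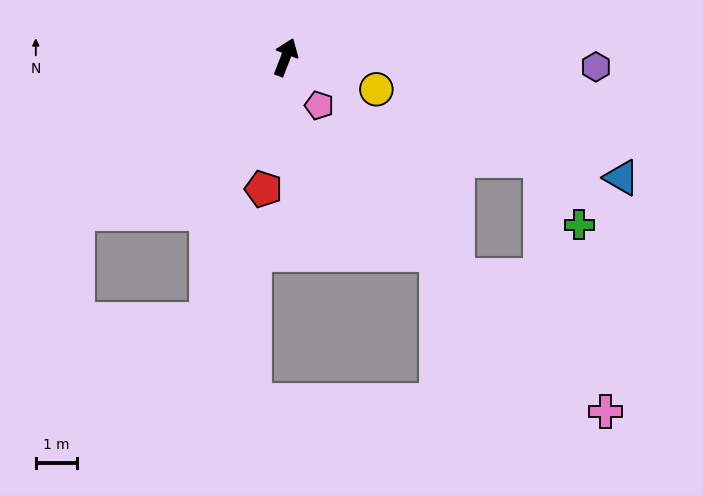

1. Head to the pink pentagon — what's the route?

turn right 124°, forward 1.4 m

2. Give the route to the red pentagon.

turn right 168°, forward 3.2 m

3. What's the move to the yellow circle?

turn right 88°, forward 2.3 m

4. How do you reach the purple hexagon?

turn right 71°, forward 7.5 m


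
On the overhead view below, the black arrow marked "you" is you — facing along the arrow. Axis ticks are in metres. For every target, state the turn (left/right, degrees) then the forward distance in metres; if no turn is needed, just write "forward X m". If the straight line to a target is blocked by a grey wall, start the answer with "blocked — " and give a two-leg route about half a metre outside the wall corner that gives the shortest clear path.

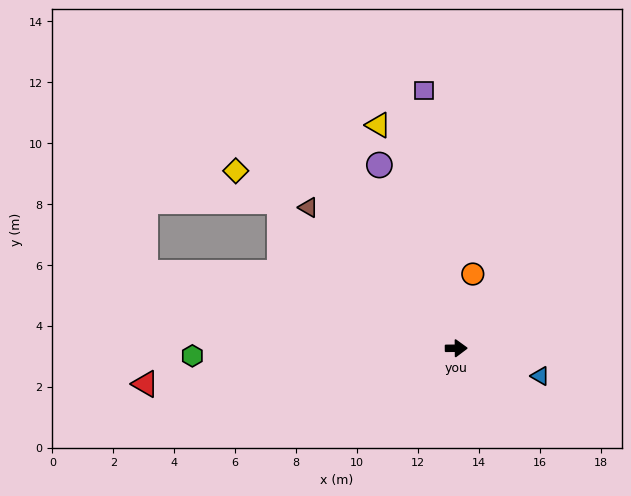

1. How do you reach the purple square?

turn left 97°, forward 8.5 m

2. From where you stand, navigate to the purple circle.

turn left 112°, forward 6.5 m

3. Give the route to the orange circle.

turn left 77°, forward 2.5 m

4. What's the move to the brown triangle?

turn left 136°, forward 6.7 m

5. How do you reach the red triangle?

turn right 174°, forward 10.3 m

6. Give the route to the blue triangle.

turn right 19°, forward 2.9 m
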